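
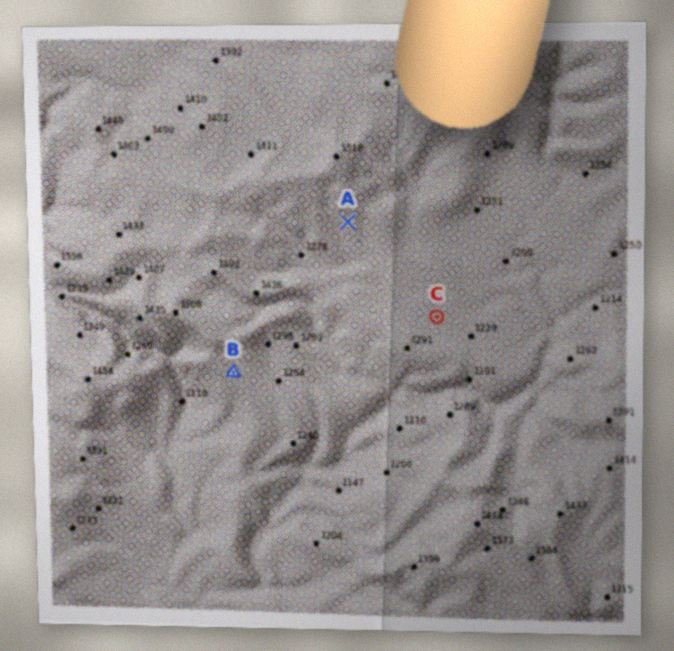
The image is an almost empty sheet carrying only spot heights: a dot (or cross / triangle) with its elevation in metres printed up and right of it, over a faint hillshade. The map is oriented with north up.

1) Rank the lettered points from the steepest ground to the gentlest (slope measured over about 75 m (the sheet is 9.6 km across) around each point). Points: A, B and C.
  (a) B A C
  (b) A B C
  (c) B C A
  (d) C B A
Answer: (b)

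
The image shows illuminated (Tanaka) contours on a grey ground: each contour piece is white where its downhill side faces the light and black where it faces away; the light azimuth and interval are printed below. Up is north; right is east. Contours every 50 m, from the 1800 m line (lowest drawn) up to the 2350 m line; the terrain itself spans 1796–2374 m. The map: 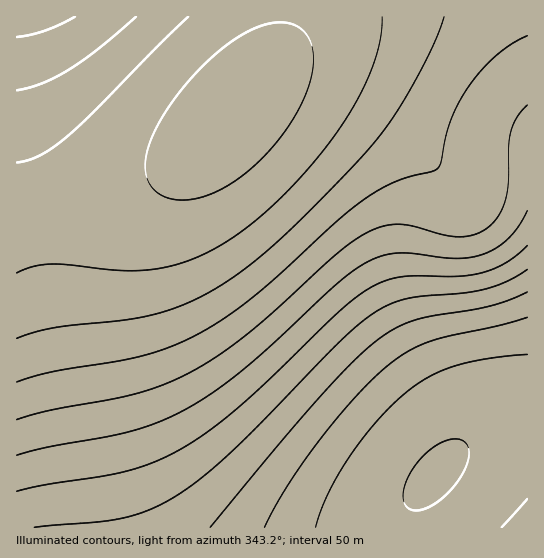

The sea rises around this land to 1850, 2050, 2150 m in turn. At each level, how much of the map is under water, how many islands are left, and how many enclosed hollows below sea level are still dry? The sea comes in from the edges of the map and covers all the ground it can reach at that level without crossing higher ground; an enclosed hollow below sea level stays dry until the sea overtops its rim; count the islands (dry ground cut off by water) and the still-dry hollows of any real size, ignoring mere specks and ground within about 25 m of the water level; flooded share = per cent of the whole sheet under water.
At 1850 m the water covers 10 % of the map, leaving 0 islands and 0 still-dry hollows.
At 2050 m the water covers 30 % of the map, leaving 0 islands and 0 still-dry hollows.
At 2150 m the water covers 43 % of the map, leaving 0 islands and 0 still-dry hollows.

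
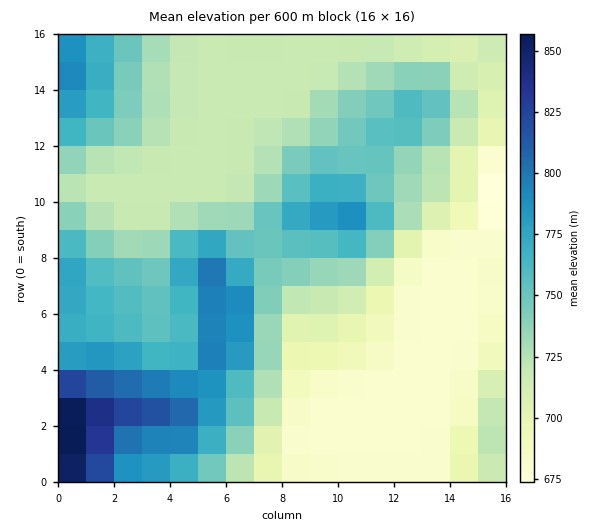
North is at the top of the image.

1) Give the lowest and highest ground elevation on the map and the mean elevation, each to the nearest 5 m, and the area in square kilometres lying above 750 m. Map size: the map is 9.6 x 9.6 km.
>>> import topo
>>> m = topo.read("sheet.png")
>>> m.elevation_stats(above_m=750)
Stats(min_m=670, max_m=860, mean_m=735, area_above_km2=29.7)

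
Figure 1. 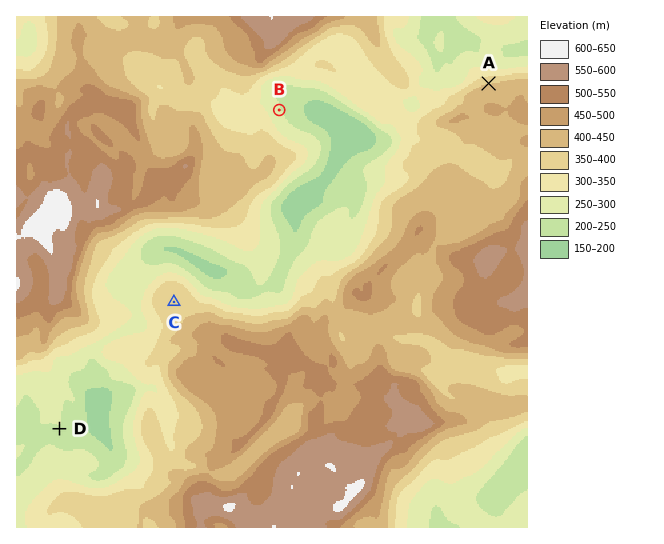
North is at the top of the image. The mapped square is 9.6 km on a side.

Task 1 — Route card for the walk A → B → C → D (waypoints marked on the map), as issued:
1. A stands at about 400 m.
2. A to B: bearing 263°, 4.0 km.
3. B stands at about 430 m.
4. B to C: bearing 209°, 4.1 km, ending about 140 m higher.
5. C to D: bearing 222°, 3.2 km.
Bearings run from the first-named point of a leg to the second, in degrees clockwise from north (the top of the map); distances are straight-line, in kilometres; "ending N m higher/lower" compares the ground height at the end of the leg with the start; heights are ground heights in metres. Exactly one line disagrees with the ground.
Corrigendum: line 3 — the height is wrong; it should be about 250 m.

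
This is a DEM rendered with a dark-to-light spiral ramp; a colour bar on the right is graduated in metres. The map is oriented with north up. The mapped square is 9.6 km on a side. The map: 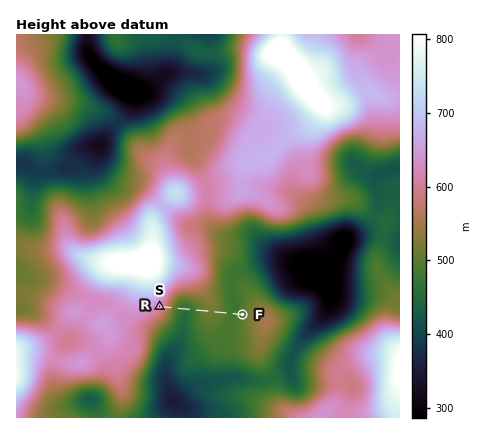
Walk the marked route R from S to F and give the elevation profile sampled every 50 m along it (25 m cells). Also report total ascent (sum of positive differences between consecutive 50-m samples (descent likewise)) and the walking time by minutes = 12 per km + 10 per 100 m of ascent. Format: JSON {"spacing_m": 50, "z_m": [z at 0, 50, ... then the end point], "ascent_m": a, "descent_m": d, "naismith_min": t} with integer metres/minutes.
{"spacing_m": 50, "z_m": [618, 607, 594, 580, 564, 547, 530, 514, 498, 485, 474, 467, 462, 461, 462, 466, 472, 478, 485, 492, 498, 504, 508, 512, 514, 515, 515, 514, 512, 509, 506, 501, 497, 492, 488, 485, 482, 481, 482, 484, 487, 491, 495], "ascent_m": 68, "descent_m": 191, "naismith_min": 32}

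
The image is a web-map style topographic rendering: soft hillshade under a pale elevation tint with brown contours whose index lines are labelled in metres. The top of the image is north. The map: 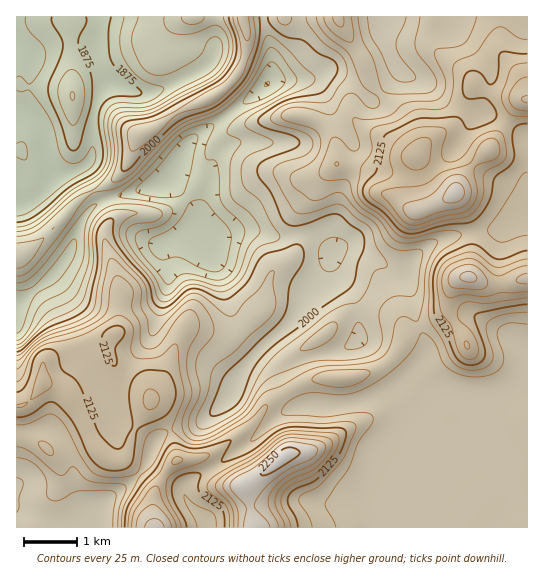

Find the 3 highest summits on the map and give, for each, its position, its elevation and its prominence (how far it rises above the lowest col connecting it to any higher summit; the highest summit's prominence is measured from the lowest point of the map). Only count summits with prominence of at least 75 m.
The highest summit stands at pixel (283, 457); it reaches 2263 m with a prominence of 431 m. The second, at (455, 193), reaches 2239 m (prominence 162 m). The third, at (469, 277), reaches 2232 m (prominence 125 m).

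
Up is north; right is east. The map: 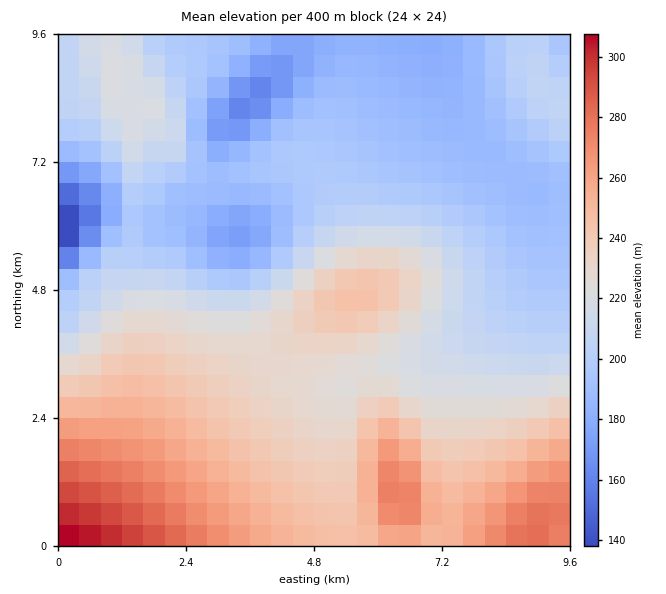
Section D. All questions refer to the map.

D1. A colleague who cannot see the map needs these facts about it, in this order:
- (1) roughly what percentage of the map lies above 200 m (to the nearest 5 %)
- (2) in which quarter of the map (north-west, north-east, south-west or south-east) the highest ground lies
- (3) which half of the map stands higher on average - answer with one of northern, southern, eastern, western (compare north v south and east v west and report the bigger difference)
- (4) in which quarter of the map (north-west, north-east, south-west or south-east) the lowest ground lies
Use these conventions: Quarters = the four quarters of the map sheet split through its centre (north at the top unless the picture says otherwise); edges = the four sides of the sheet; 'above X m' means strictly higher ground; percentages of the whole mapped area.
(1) Roughly 65 % of the ground is higher than 200 m.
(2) The highest ground is in the south-west quarter.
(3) On average the southern half of the map is the higher ground.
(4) The lowest ground is in the north-west quarter.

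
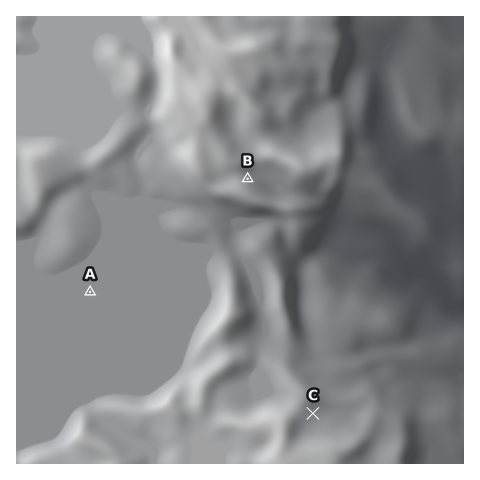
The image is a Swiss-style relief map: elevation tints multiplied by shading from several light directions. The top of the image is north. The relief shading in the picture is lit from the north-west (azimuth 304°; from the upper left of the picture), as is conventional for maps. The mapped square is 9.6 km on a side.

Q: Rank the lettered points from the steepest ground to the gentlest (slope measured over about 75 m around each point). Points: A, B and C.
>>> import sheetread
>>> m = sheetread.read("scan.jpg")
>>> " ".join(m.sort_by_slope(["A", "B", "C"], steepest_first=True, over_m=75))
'B C A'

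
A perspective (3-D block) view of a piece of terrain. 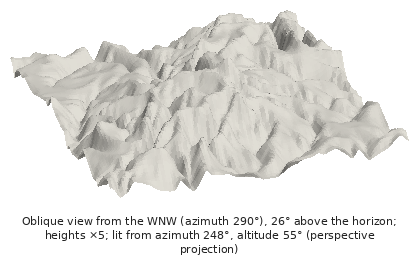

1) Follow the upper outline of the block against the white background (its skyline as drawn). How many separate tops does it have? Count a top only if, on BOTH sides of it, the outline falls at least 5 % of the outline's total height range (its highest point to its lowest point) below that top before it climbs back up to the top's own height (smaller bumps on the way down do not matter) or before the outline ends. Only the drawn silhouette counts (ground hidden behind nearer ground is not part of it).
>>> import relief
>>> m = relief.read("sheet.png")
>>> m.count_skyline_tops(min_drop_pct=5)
4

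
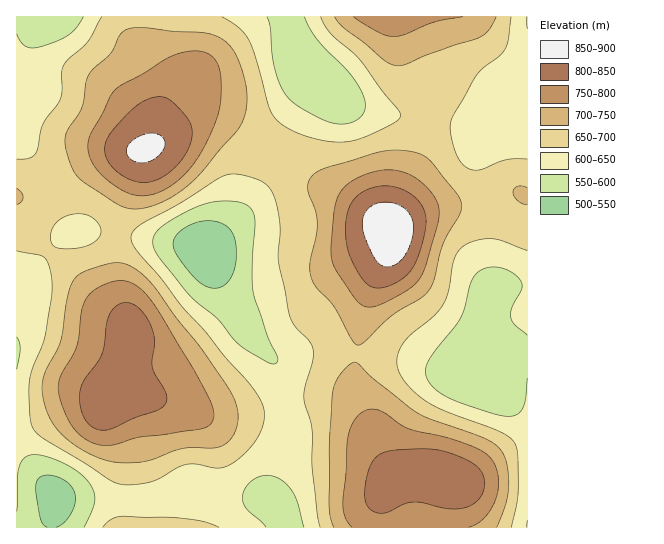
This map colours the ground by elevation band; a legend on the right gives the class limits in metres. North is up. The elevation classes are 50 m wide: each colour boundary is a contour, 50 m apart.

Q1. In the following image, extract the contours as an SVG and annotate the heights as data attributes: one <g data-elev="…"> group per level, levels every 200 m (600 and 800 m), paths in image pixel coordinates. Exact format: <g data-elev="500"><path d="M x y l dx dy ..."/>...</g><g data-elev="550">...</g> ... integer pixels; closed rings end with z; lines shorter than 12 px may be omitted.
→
<g data-elev="600"><path d="M266 527l-20-18-4-11 2-8 6-8 8-5 9-2 14 4 10 11 6 12 7 25"/><path d="M17 511l1-36 3-12 3-5 5-3 6 0 8 1 15 5 15 8 11 8 7 9 3 8 1 8-11 25"/><path d="M527 378l-2 21-3 10-7 6-9 1-36-10-25-10-14-11-4-7-2-7 2-6 4-8 30-40 12-39 5-6 7-4 9-1 10 2 10 5 7 7 1 8-10 17-1 11 4 8 12 10"/><path d="M270 363l-23-12-10-9-19-23-29-25-27-33-7-11-2-8 2-8 7-8 28-16 21-8 12-1 14 1 9 3 5 4 3 5 1 8-3 43 1 28 15 44 10 21-2 5z"/><path d="M17 337l2 5 1 7-3 20"/><path d="M527 29l-1-12"/><path d="M83 17l-6 10-8 8-11 6-17 6-8 1-7-1-5-5-4-8"/><path d="M304 17l12 21 33 34 13 21 3 9 0 8-4 7-7 4-13 3-15-3-26-14-13-10-6-11-6-16-3-16-2-27-3-10"/></g><g data-elev="800"><path d="M376 513l10 0 17-9 10-2 9 1 27 6 10 0 8-2 9-5 6-8 3-9-2-9-4-7-8-7-28-11-24-2-34 3-7 3-6 7-4 9-3 14 0 10 1 8 4 6z"/><path d="M100 430l11-1 24-11 23-8 6-4 3-5-2-10-13-24 3-25-3-15-10-16-6-5-6-3-5-1-6 2-9 9-3 9-5 32-17 25-4 10-1 13 4 15 7 9z"/><path d="M373 287l8 1 9-3 10-4 8-7 9-15 8-25 1-16-5-13-11-12-16-6-16-1-16 6-10 10-5 13-1 22 4 18 12 23 5 6z"/><path d="M138 182l15-1 14-7 15-15 9-16 1-12-3-10-15-18-9-6-14 1-14 8-23 23-8 13-1 12 6 12 12 10z"/></g>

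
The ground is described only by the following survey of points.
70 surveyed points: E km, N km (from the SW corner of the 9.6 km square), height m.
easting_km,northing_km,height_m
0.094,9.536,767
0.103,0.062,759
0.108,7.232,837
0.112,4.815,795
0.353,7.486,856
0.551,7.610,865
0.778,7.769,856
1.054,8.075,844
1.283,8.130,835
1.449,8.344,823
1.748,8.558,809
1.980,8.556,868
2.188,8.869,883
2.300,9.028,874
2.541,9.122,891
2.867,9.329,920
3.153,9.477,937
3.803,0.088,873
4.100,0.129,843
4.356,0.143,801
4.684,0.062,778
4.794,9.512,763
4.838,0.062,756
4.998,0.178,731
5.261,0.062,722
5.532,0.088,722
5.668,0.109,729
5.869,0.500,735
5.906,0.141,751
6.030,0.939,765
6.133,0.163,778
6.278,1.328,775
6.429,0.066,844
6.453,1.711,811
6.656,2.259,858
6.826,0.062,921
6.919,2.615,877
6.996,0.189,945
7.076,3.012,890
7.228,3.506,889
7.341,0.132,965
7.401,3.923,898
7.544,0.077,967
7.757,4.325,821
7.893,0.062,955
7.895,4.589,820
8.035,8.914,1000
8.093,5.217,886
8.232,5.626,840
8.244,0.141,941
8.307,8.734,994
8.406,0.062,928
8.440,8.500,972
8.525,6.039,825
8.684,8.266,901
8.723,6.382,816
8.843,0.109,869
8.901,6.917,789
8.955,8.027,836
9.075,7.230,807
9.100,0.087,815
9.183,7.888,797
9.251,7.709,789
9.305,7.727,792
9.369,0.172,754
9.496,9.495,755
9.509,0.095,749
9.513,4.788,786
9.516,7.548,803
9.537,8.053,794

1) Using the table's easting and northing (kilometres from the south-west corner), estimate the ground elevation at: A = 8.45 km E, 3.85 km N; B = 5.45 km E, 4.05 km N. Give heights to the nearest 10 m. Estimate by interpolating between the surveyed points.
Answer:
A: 840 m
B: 860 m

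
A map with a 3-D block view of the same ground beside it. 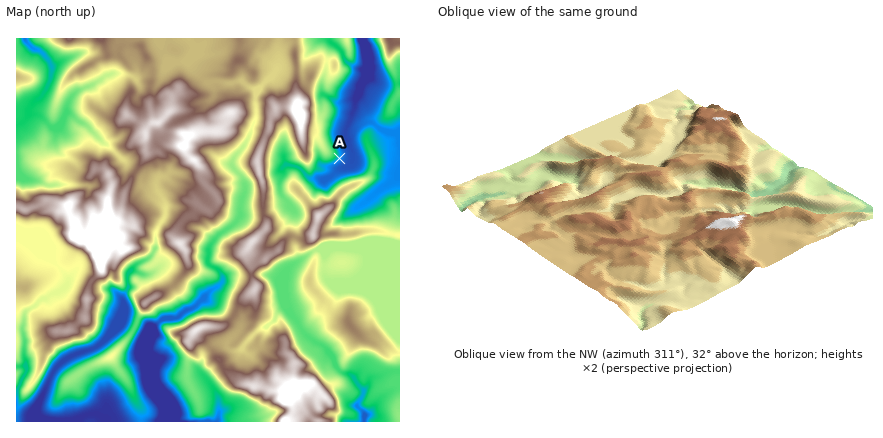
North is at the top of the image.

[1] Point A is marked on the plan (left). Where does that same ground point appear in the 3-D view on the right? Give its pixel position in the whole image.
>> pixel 550 180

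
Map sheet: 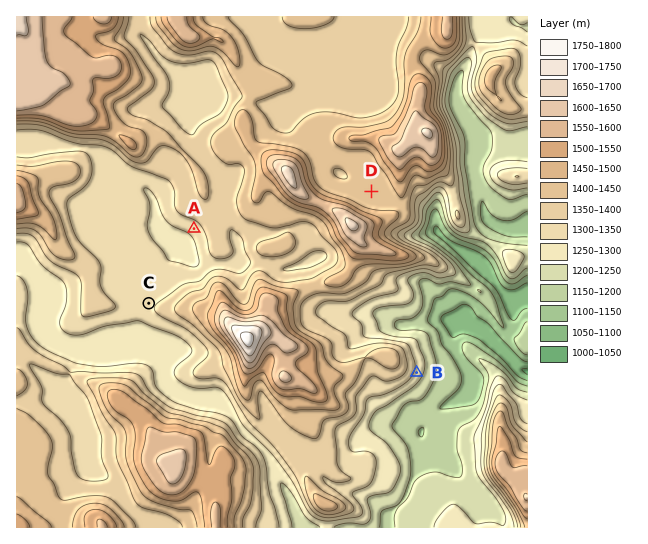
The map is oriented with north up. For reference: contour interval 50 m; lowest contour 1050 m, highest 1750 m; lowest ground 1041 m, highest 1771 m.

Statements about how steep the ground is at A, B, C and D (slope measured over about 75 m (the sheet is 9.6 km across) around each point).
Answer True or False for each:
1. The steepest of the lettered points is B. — True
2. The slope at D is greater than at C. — False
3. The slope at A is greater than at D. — True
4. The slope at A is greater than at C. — True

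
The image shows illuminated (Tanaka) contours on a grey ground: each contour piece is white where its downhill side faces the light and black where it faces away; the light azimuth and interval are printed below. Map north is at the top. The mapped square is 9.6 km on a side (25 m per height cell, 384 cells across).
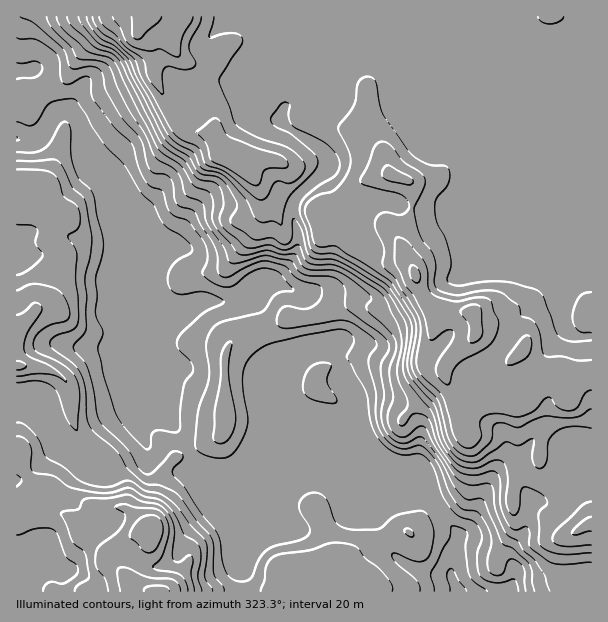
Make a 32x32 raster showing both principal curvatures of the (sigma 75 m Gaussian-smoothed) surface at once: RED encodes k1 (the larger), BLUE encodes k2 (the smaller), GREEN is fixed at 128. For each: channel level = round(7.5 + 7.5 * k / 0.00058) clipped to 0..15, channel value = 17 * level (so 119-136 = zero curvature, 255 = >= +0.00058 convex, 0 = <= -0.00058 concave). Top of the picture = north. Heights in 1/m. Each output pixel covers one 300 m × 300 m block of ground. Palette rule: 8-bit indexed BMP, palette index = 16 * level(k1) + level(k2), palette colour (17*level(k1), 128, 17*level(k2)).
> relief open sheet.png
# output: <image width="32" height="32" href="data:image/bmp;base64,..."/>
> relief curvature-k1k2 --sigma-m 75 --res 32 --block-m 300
<image width="32" height="32" href="data:image/bmp;base64,Qk02CAAAAAAAADYEAAAoAAAAIAAAACAAAAABAAgAAAAAAAAEAAATCwAAEwsAAAABAAAAAAAAAIAAABGAAAAigAAAM4AAAESAAABVgAAAZoAAAHeAAACIgAAAmYAAAKqAAAC7gAAAzIAAAN2AAADugAAA/4AAAACAEQARgBEAIoARADOAEQBEgBEAVYARAGaAEQB3gBEAiIARAJmAEQCqgBEAu4ARAMyAEQDdgBEA7oARAP+AEQAAgCIAEYAiACKAIgAzgCIARIAiAFWAIgBmgCIAd4AiAIiAIgCZgCIAqoAiALuAIgDMgCIA3YAiAO6AIgD/gCIAAIAzABGAMwAigDMAM4AzAESAMwBVgDMAZoAzAHeAMwCIgDMAmYAzAKqAMwC7gDMAzIAzAN2AMwDugDMA/4AzAACARAARgEQAIoBEADOARABEgEQAVYBEAGaARAB3gEQAiIBEAJmARACqgEQAu4BEAMyARADdgEQA7oBEAP+ARAAAgFUAEYBVACKAVQAzgFUARIBVAFWAVQBmgFUAd4BVAIiAVQCZgFUAqoBVALuAVQDMgFUA3YBVAO6AVQD/gFUAAIBmABGAZgAigGYAM4BmAESAZgBVgGYAZoBmAHeAZgCIgGYAmYBmAKqAZgC7gGYAzIBmAN2AZgDugGYA/4BmAACAdwARgHcAIoB3ADOAdwBEgHcAVYB3AGaAdwB3gHcAiIB3AJmAdwCqgHcAu4B3AMyAdwDdgHcA7oB3AP+AdwAAgIgAEYCIACKAiAAzgIgARICIAFWAiABmgIgAd4CIAIiAiACZgIgAqoCIALuAiADMgIgA3YCIAO6AiAD/gIgAAICZABGAmQAigJkAM4CZAESAmQBVgJkAZoCZAHeAmQCIgJkAmYCZAKqAmQC7gJkAzICZAN2AmQDugJkA/4CZAACAqgARgKoAIoCqADOAqgBEgKoAVYCqAGaAqgB3gKoAiICqAJmAqgCqgKoAu4CqAMyAqgDdgKoA7oCqAP+AqgAAgLsAEYC7ACKAuwAzgLsARIC7AFWAuwBmgLsAd4C7AIiAuwCZgLsAqoC7ALuAuwDMgLsA3YC7AO6AuwD/gLsAAIDMABGAzAAigMwAM4DMAESAzABVgMwAZoDMAHeAzACIgMwAmYDMAKqAzAC7gMwAzIDMAN2AzADugMwA/4DMAACA3QARgN0AIoDdADOA3QBEgN0AVYDdAGaA3QB3gN0AiIDdAJmA3QCqgN0Au4DdAMyA3QDdgN0A7oDdAP+A3QAAgO4AEYDuACKA7gAzgO4ARIDuAFWA7gBmgO4Ad4DuAIiA7gCZgO4AqoDuALuA7gDMgO4A3YDuAO6A7gD/gO4AAID/ABGA/wAigP8AM4D/AESA/wBVgP8AZoD/AHeA/wCIgP8AmYD/AKqA/wC7gP8AzID/AN2A/wDugP8A/4D/AIWopcajptf2+uejtbOmqIeImIeHqKinhYKjwoCmp5eIhnWDYrjHo5CA9ZVzY6XKqKeomJeGg7SEcaf7gIK0k3KGZYWmxceV+aLF2ZF2k6WWlpiopoSWyZaBhsSy19nYpqd1lchzc8j86LOVkoeHdWOUpXWFtcq5lXFShPeSt9f4t8fGpufm9PrWhXKGh3eHldqWdXaElbaQtZOk+pOWdKd2l5bVtLTXg6OTdXeHd4eUt5SHd4d2hZDHpYD4dJaWhZanqHNxkbNxpHR2hoeHh4eGh4eHh4d0cPS0cNaWp4eHyISEhLfYhWO4ppWmhIeHh4eHh4eBoFCB+emipZeodofJhITXx4aDhZaEuNmWhYeHd4d3gsP7oMb767SUhJVldaWElfZkdXWGdYaH2KeEh4eHhoaQ6vugs/elkqaVg5SThHSm94R1d3d2hofYlnWHhZa3lXG2tIHD1oXIx9mi66SCc/bog3V3d4aGdeeFdYeVyYZ0dJajtvendZeFpralxfn2+KSEdoeHd3V154Z1d4WoppWltNT7uKZ0hbeUxsen0mCAgnWHh4eGl5bIp4Z0c4OFhYRRcviVxseSptmChXXndJXGlIZ3h4aWl6jItsa3lXNSg5Rg9KZj6KeC2IR1hrfH2bdyd4eHh3WFhYaVuNjm59XYk3L2+PX6lpamhYaYp6inp4OHh4eVlXOSgXSlgXKFhIBQx/WzgsXWpqiFdph1lremY3eHh6bZxOmUUFCiolBgpdX3+WJjcoOEhYaHhnWFlsiEhoeHhYVzxfVyg6D4pPf2tfjHpYV3h4eHh4eHh4eGt5WFh4d2Y2Kkx/f40Pnm2ISV54aFdneHh4eHh3eGhqfYg4Z3hZRztevIqNeQ96eYlMimhnaHh4eHh4d3h6enx8mCd4Z0tqaSlJLVtqD7loZ0k5OldnZ3h4eHh4eHp7m3hIR3g6ZzxYJQxfiEsZC1xram19eWhoeHh4eHh4i4t7dzd3WEx2OD9/X3tsbqw1Cll9nXpaaHh4d3d4eXh3OD1nSGdnSztaTl+bfHyKaScqaV6IV0doeHd4eHiIh3k4HXhIWFc4Xp+Ne2hXR0kaS3p6alhHeHh4eHh4eIh3e5lZODhoaUlfeVhrdlhXWmqIeHuHZ2d3d3d4eHh4eHh5i2lYOXhYL293WGpnWYhoWFdoenhnd3h4eHh4eHh4eHhnXWg2JzpfmDg4WGhoeGmJd1hpiGh3d3h4eHh4eHh4eFVHTlYjDS5aX3tZeHd3eHh4eGhoeHd3eHd4d3d4eHd5ZzdZXF0/u1x6Rip5eHh4eIiIiHhoeHh4d3d4eHhod3p7TI1OrX2LiVyaN1h4eHd3d3h4eIh4eHh4eHh5eYl4c="/>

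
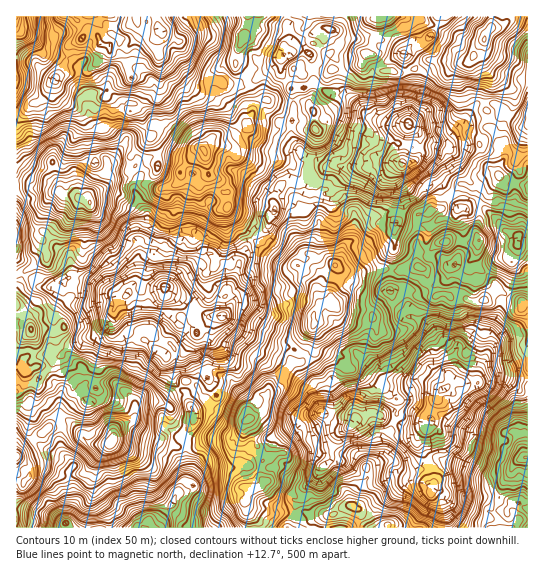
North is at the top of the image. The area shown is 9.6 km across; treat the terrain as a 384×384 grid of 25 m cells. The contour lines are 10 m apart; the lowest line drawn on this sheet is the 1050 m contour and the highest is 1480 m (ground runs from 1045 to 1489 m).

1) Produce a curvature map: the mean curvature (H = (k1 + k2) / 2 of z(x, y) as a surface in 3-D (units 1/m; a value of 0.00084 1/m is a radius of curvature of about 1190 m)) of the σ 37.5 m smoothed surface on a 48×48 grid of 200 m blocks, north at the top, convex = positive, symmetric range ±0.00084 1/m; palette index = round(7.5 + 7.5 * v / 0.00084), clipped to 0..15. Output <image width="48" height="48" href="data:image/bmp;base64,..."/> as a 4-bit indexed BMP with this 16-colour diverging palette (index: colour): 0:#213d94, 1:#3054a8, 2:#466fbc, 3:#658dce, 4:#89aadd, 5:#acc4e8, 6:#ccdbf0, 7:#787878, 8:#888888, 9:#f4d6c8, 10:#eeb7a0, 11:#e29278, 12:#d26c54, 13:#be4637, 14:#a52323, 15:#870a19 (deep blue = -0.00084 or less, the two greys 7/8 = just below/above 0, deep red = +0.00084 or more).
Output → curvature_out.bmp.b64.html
<image width="48" height="48" href="data:image/bmp;base64,Qk32BAAAAAAAAHYAAAAoAAAAMAAAADAAAAABAAQAAAAAAIAEAAATCwAAEwsAABAAAAAAAAAAlD0hAKhUMAC8b0YAzo1lAN2qiQDoxKwA8NvMAHh4eACIiIgAyNb0AKC37gB4kuIAVGzSADdGvgAjI6UAGQqHAKnCAXSoUSZ7ZqJ8mpWry1Z5/8jpKYlYj4JiJ+6LdAWWfMmfuZmZzqu1XrpSIrnFeWMbdb2AZrgHg7q/U3JGeb7YYYYEEWl8Ff9odpu5VdgBME7KzKNaKMhIo1QjJYtror91l71KxI+ABHupn8WkB9mZNkZDNdubuE6nQoUHWM2VQ4l0ZJuCA0b7dZiVfHjI1veWUF7mjKOGZyqVi5/WczbOz5d8i3inz7ZWN67/pYdrl6umt6+HhY62unCYU3VMbZTVTtXfk4p0a72KgIhGpFc5dVVFFYPNaHXdTMjfa5BoFna+u1RKplBKioI0e6e/3mKKuCT5f2DZBkL+zrBECWFEDNJIdoiL25d4pwEij3n2CnPPTpRWBZCBW7pkYm2JhmtZpZYq38qEjEGY7tnFj2NtyppidFYYwnNIp6W/5qU8yEZzv3xTeZeGqEdlVUAGaeo4aYV/JaOciK1yaJuHgc+GWIKGB5NoSMe0W+eojXEjnaZXdnvLp3mWKKU4hpVpiVZGaFmEajCGPECslnk3lyJZpZRadYgGy8t3gzQ0ZGroQye3V7mFuXVtrLdHYItSmJ94+ZkYrMqDVldYiHi/uKh5yu9SpFcWlGxU+bchuug6eEAbx1OetrhMlDhirSRWp5iodkgURliphmJTVIddmvZrlkZ5yYzVz5jWfZVjRpAlSqxDOZiJvNplZ4u+yu/Fj5MSW5EkKmAEmpFDpqYrmUakAkSHimScaJN2JnZoRLJJb5Y6eZmXlIqXepioV1TLdZu9hvmLZZhUdud3iO3HfMyJy6/XE6lVCWi7RsgpdJmZZ0cieXqqfLdpQIpEYJ1BYz3DYphYd5dq1FyCpTe6V9h5YK1e9p/GQW92py3GEmiVc1x4RYyLlI2LUoxJ+I+RMDxi13z1A1m0KLmIoHuDpUtzkGlBc6wxo1qYbb+m2SmIdv/LcQtC5F6Ku1/qgRoXlGnWrd+ldXvGmSvkNSqnlly46IfJojelZoivrM22cp+Xq1v1dUqHdpqHJWdZmbibeabKmoabVnmsicuEdhRmmoWHIqr5f4aciIeIPHOZKJCvB5Ikm2aoVVQnVAR6l6nMYoffV8L+DJGJrZXcqMl2YohXYgBGc5qbNqPPRXm8hnap35mcQ4YIpXp3p6tXZjdnpkZZ0pk4+ARpqdhnp3Va+nVau5gzloldkmsp2jVayKdYzM1713at/IOaUwCJp1vZYTZEqGaXBMtnt5VdpTVYbbglZAJ4uEiFpwFlRKiHd4I7U1RquLZeqcQDlEUAbWdyunR0W7kqyoJaZIhpf+SdclY5cCZUt1RovLkxbMjEB4aZioNVWYIyR2nMuXqOyRe4m6hwNhfbBtF5bYSoZyq4noe3//uat9q3WRCXW7CLe5BZTKr4hzn3W1n0WUqon+mafhG6WdYma2GlG5nFWCFRi1n9sgemqLi4hqyaIlVaeEWAKCTeqVVtd2VIplMXZ52lRctV6UWqZpEoZlTcq4W2QCeFRrg0qm7cmGpEglY3NMNdhnQ5VVBIJWXf2XznW2X56Q=="/>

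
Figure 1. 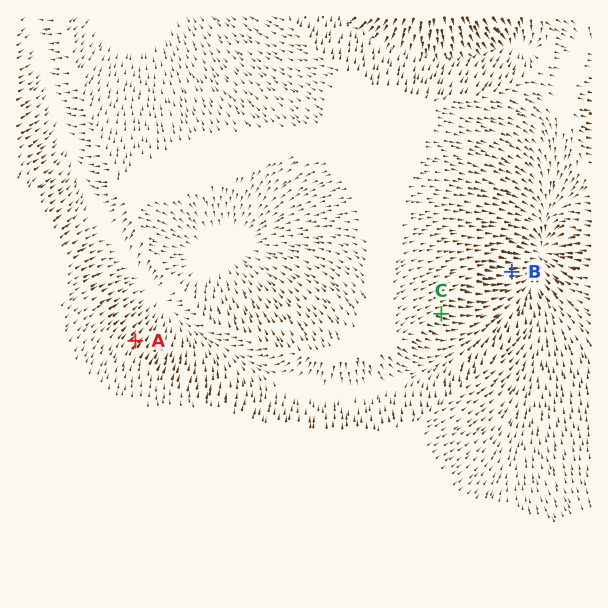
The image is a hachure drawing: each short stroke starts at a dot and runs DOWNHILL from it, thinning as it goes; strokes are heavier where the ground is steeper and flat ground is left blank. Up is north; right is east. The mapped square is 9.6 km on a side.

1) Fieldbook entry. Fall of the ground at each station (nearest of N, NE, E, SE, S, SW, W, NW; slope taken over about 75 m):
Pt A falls NE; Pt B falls E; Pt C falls E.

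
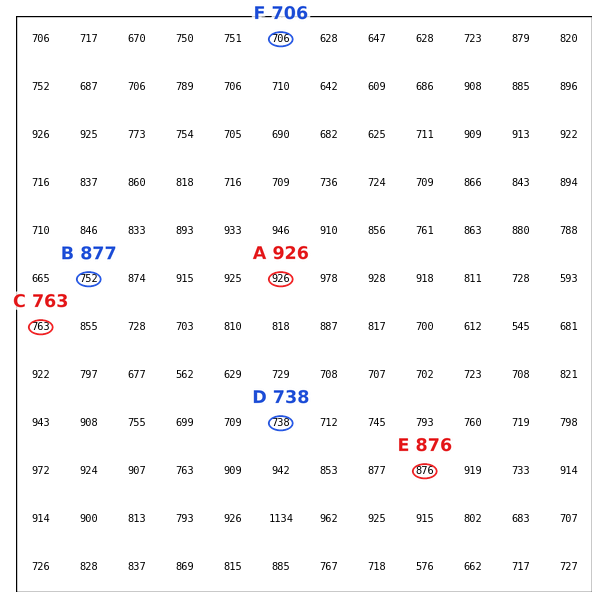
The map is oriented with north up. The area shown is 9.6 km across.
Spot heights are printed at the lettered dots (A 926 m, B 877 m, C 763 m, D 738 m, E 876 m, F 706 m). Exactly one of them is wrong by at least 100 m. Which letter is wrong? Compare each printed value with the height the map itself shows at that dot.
B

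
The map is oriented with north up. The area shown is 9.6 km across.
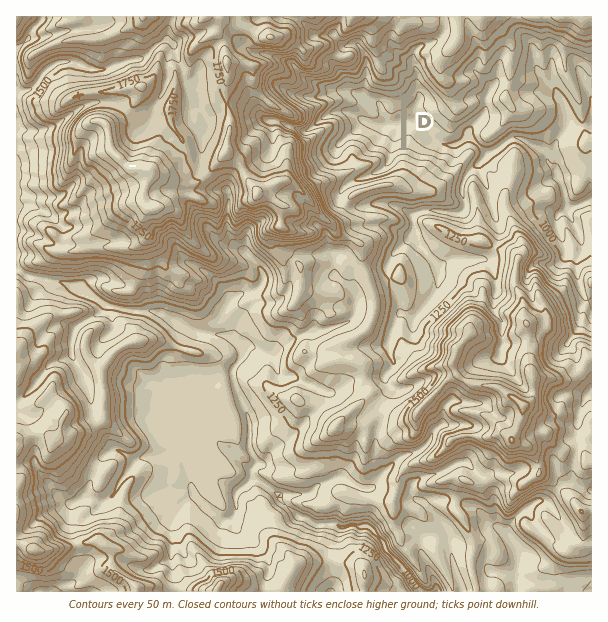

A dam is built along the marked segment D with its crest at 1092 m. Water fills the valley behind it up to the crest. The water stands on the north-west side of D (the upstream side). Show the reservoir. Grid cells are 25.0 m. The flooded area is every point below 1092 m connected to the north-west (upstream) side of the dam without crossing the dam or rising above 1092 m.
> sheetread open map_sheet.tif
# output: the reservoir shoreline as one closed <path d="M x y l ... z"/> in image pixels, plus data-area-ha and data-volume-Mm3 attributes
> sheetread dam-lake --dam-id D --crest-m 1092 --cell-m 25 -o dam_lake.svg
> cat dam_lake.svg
<path d="M365 90l-6 0-5 3 6 8-1 5-16 4 0 3 5 3 4 7 2 5-2 3 2 2 8 0 6 3 6 8 12 2 4 5 11-3 1-50-13 0-5-2-15-4-4-2z" data-area-ha="66" data-volume-Mm3="22.50"/>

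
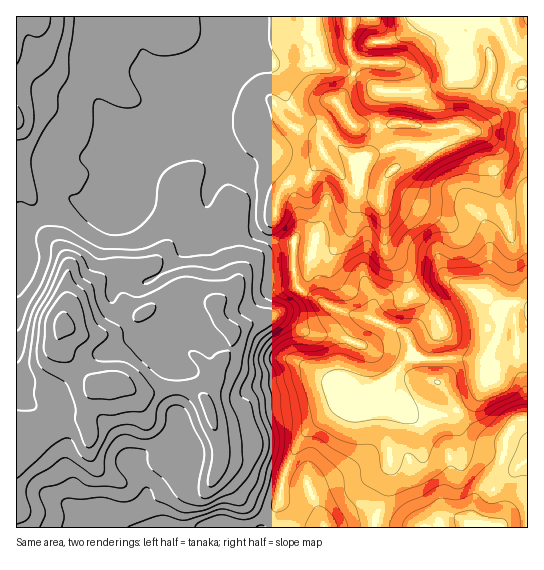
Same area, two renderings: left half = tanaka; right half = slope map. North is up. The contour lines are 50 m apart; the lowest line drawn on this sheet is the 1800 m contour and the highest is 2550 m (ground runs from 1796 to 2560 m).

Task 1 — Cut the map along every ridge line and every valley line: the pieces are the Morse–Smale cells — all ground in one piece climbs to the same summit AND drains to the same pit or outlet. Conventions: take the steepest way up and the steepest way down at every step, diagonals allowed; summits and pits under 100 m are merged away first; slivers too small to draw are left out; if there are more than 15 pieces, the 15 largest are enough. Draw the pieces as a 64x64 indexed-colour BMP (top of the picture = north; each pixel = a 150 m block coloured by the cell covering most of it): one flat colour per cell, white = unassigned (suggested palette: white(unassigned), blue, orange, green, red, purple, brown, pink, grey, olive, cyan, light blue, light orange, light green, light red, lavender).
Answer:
<image width="64" height="64" href="data:image/bmp;base64,Qk12CAAAAAAAAHYAAAAoAAAAQAAAAEAAAAABAAQAAAAAAAAIAAATCwAAEwsAABAAAAAAAAAA////ALR3HwAOf/8ALKAsACgn1gC9Z5QAS1aMAMJ34wB/f38AIr28AM++FwDox64AeLv/AIrfmACWmP8A1bDFABEREREREREREREREREREREREREREREUREREREREREREERERERERERERERERERERERERERERERREREREREREREQREREREREREREREREREREREREREREREURERERERERERBERERERERERERERERERERERERERERERREREREREREREERERERERERERERERERERERERERERERFEREREREREREQREREREREREREREREREREREREREREREURERERERERERBERERERERERERERERERERERERERERERFEREREREREREEREREREREREREREREREREREREREREREUREREREREREQRERERERERERERERERERERERERERERERRERERERERERBERERERERERERERERERERERERERERERFEREREREREREEREREREREREREREREREREREREREREREUREREREREREQRERERERERERERERERERERERERERERERRERERERERERBERERERERERERERERERERERERERERERFEREREREREREEREREREREREREREREREREREREREREREUREREREREREQRERERERERERERERERERERERERERERERQREREURERERBERERERERERERERERERERERERERERERERERERFEREREERERERERERERERERERERERERERERERERERERERFEREQREREREREREREREREREREREREREREREREREREREURERBERERERERERERERERERERERERERERERERERERERFEREEREREREREREREREREREREREREREREREREREREREUREQRERERERERERERERERERERERERERERERERERERERRERBEREREREREREREREREREREREREREREREREiIiIiJEREEREREREREREREREREREREREREREREREREiIiIiIkRmYRERERERERERERERERERERERERERERERESIiIiIiJmZhERERERERERERERERERERERERERERERESIiIiIiImZmEREREREREREREREREREREREREREREREiIiIiIiIiJmYRERERERERERERERERERERERERERESIiIiIiIiIiImZhERERERERERERERERERERERERERIiIiIiIiIiIiIiZmERERERERERERERERERERERERESIiIiIiIiIiIiIiIiIREREREREREREREREREREREREiIiIiIiIiIiIiIiIiIhEREREREREREREREREREREREiIiIiIiIiIiIiIiIiIiERERERERERERERERERERERESIiIiIiIiIiIiIiIiIiIRERERERERERERERERERERERIiIiIiIiIiIiIiIiIiIhEREREREREREREREREREREREiIiIiIiIiIiIiIiIiIiERERERERERERERERERERERESIiIiIiIiIiIiIiIiIiIRERERERERERERERERERERESIiIiIiIiIiIiIiIiIiIhERERERERERERERERERERIiIiIiIiIiIiIiIiIiIiIiERERERERERERERERERERIiIiIiIiIiIiIiIiIiIiIiIzEREREREREREREREREREiIiIiIiIiIiIiIiIiIiIiIjMzERERERERERERERERESIiIiIiIiIiIiIiIiIiIiIiMzMzETMxERERERERERERIiIiIiIiIiIiIiIiIiIiIiIzMzMzMzMxEREREREREREiIiIiIiIiIiIiIiIiIiIiIjMzMzMzMzMxEREREREREiIiIiIiIiIiIiIiIiIiIiIiMzMzMzMzMzMxEREREREiIiIiIiIiIiIiIiIiIiIiIiIzMzMzMzMzMzERERERESIiIiIiIiIiIiIiIiIiIiIiIjMzMzMzMzMzMxERERESIiIiIiIiIiIiIiIiIiIiIiIiMzMzMzMzMzMzMxERERIiIiIiIiIiIiIiIiIiIiIiIiIzMzMzMzMzMzMzMxEREiIiIiIiIiIiIiIiIiIiIiIiIjMzMzMzMzMzMzMREREiIiIiIiIiIiIiIiIiIiIiIiIiMzMzMzMzMzMxERERESIiIiIiIiIiIiIiIiIiIiIiIiIzMzMzMzMzMRERERERIiIiIiIiIiIiIiIiIiIiIiIiIjMzMzMzMzEREREREREiIiIiIiIiIiIiIiIiIiIiIiIiMzMzMzMxERERERERESIiIiIiIiIiIiIiIiIiIiIiIiUzMzMzMxERERERERERIiIiIiIiIiIiIiIiIiIiIiIiVTMzMzMzEREREREREREiIiIiIiIiIiIiIiIiIiIiIiVVMzMzMzERERERERERESIiIiIiIiIiIiIiIiIiIiIiVVUzMzMzMRERERERERERIiIiIiIiIiIiIiIiIiIiIlVVVTMzMzMxEREREREREREiIiIiIiIiIiIiIiIiIiIlVVVVMzMzMzERERERERERESIiIiIiIiIiIiIiIiIiIiVVVVUzMzMzMxERERERERERIiIiIiIiIiIiIiIiIiIiJVVVVTMzMzMzMxEREREREREiIiIiIiIiIiIiIiIiIiIlVVVVMzMzMzMzMxERERERESIiIiIiIiIiIiIiIiIiIiVVVVUzMzMzMzMxERERERERIiIiIiIiIiIiIiIiIiIiJVVVVTMzMzMzMzEREREREREiIiIiIiIiIiIiIiIiIiIiIlVV"/>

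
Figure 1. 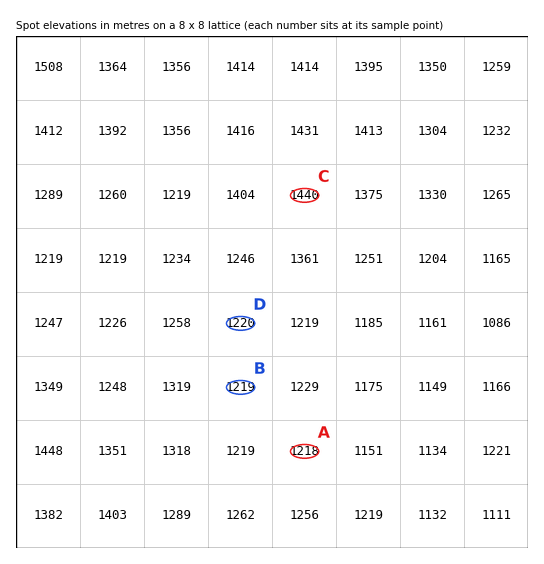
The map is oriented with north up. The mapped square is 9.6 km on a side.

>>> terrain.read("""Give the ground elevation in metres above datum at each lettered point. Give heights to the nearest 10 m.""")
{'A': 1220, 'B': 1220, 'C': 1440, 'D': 1220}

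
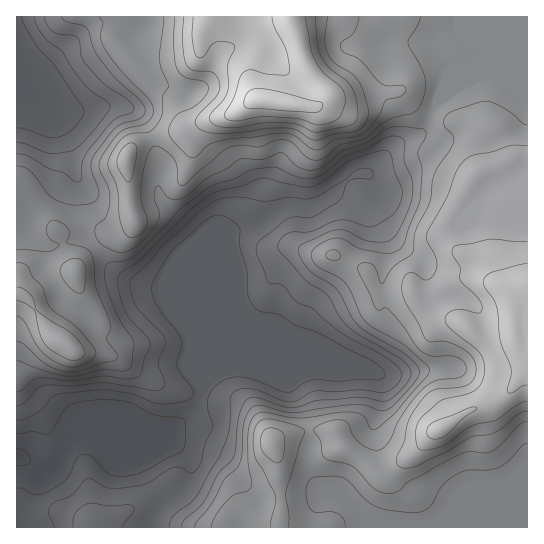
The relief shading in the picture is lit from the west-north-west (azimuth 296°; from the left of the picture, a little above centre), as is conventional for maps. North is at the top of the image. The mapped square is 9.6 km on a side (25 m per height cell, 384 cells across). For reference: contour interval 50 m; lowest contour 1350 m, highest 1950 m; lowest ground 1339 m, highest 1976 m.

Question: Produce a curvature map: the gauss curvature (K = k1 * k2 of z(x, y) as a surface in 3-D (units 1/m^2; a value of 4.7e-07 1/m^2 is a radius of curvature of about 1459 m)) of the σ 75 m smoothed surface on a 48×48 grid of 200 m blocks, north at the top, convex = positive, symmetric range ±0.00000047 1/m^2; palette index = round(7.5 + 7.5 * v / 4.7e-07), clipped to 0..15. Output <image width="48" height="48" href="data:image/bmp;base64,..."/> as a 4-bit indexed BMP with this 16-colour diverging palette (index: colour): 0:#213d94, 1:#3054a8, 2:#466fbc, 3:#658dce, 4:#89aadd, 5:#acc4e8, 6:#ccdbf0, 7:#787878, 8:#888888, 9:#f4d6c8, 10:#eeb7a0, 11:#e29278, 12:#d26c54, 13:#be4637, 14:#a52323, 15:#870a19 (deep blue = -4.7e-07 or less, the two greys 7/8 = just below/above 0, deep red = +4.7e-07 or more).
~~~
<image width="48" height="48" href="data:image/bmp;base64,Qk32BAAAAAAAAHYAAAAoAAAAMAAAADAAAAABAAQAAAAAAIAEAAATCwAAEwsAABAAAAAAAAAAlD0hAKhUMAC8b0YAzo1lAN2qiQDoxKwA8NvMAHh4eACIiIgAyNb0AKC37gB4kuIAVGzSADdGvgAjI6UAGQqHAHd4ebl3eIVXiql3d5h2eYd3d3d3d4iIiHd4V7l3iHZWd3l3d4h3d3d3d3d3d4iIiHVZd3d3iHd4qXeIiFeIh3d2d3h3iIh3eIZ4d2dnh1d3mXiHd0aIiIh4qHd4iIh3d5i5h3d5h2end3t1d2aJiJmKlmd4iId3d3V4mIeqmYi4aGcwVmiHd5doY3d4iId3eKh3dnaIiId2eGmSaZh2V5RGVqhneJd2eJiIdmd4iIiZh3inz8h4edhmZ2I4d3iHeHdneHd4h3iId3h379hVeHeZiHbfx4hmi3dnd4h4h3eZd5p3/+YAX+iHRXnvtWh3jYd3iIiIh2Z4d4hUioU1eqiCA3l3ZVeZe3Z3mYiJqXd3RndBJZ6lZ3iWVnmIeIh2ZIind4mYl3mIVnhTVr/FaId3uYncdlRmg8anVWiYclh3Z2ZlV4p0WZZZ/8ZFepJXhmAFmnZokkd5h3dmd4h3eId63/UAf/VYd3RJ7/ALx4iKiHd3d4h3eHeJqrYAj/RXd3aLv/BJd4d3d4iIiIeIh3eJh2m3moJnh1XO3YZ3iXd1d4iIiHd4iHZ4dknXZ3Vnl3aZqGd2Z3hmd4h3eId4h2aJhmeWWbZoiKQ2dYeXiHiHeIh3d4d3dmeshnd2fKZ3eHEqlnZ4mHiIeId3Z4eHd3eadod3Z3qWeJp8l3Z3iIiIiId2iXeImYd3dpl3eJp2d8hFeWaHmoiIiId3iXd2mHZ3drlmd2epeEh0jZiGiXiIiIiId3h1d1aIVrl3d2eYeLdkn+ZjVWeIiIiIdoh4uVSpNZaYZ3d3d4d3aUA3p3iYiId3iHZH/5NpVlF4iXeId3dnVVJql3mYd4d2iHgyv9d4iWSHeHeIiIh5h4d1X6eHeIiGZ4pniIeZmWq4d4d3iIiLhmdlz4N3iZiGeXV7lUWJiHmYeIh3iIhnd3dXy1NGiql3eHVphlaHeId3d4h4h4dXh4iHVaYDiKqHd3h2eHd3iqdnd3d4h3d4iKqmFqdep4l1d3hzSIiImrh3d3d3h5h3eIeFN5h8hmeHmXZ2Vmd4iIeIeJh3eMlmdTeLqImVV3eGiHeahpuah3ZoeKl3eKhmcyeP+ImmiHeGhzZ2qZyph4hnh3h3h3eIdld9+EaIl3i5d750ZldUeHmIh2eHh2eJiYh59gGKcjWXRt+kJ3iVm2V3h3d2aGeIiIhlgwOqMliod4l3qH/1Z2R3h3iYeXeIiJlSj3V3JKzpVnY263zRBGc1mHiIeHiIiIl273NWh4Zol4mHmYeENodnd3d3eHiId3eImDNo/Khs6oh2fMl2aKl4d3d3iHiId3h2eGdkndlWeHiHardmaKl3h3d3eHeIh4d3iHdkd0RneHd2NnRniHd3iHd3eHeIeId4mHZn6yNneIeGSrZ4iHd3h3d3iId3Z2aJh3d3y3d3eJhkfsd4iHd3eHeIiIdmapi5iHd4l4d4d4d2nad4iHeIeHeIiHaJiXWHiIh4l3d4d3iIeId3iHeIeIiIiEWsp1VXd4mHaJd3dolWhnd3d4h3iIiIiA=="/>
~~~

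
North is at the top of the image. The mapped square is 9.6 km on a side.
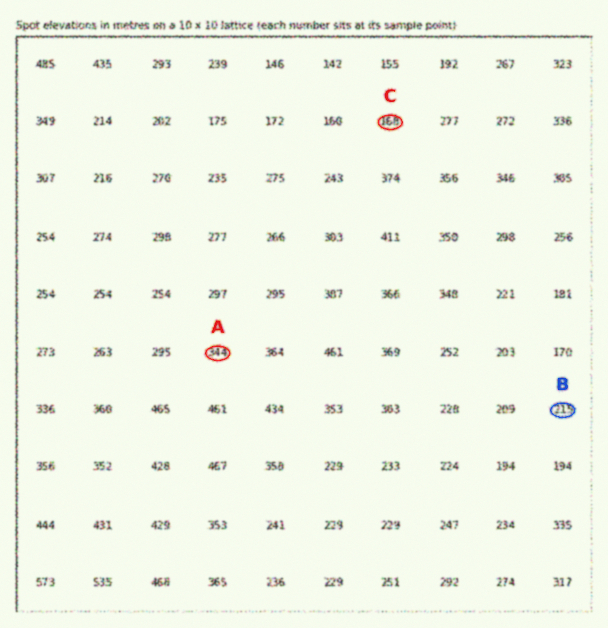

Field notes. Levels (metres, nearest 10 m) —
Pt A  340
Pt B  220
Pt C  170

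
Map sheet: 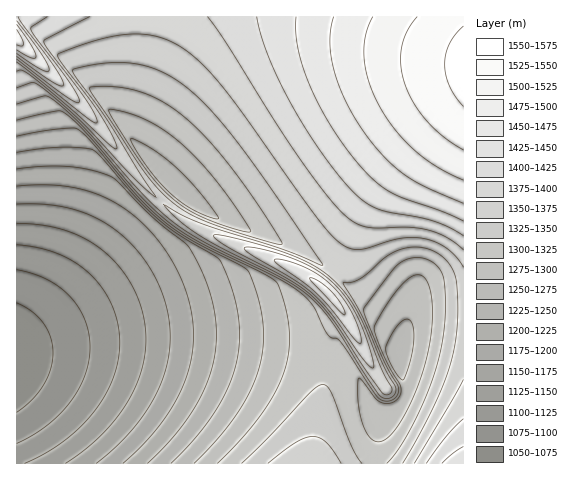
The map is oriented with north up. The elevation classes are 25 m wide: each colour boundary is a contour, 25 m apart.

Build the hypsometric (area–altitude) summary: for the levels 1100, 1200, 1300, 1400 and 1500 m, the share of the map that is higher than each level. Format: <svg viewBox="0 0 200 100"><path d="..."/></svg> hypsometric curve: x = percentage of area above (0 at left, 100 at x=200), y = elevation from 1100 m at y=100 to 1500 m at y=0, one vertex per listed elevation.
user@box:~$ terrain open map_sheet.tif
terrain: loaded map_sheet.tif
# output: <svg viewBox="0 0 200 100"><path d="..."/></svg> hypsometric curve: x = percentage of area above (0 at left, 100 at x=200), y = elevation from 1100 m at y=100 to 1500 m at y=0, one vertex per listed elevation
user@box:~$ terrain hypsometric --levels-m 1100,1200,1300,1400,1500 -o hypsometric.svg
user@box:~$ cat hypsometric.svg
<svg viewBox="0 0 200 100"><path d="M191 100l-32-25-40-25-72-25-34-25"/></svg>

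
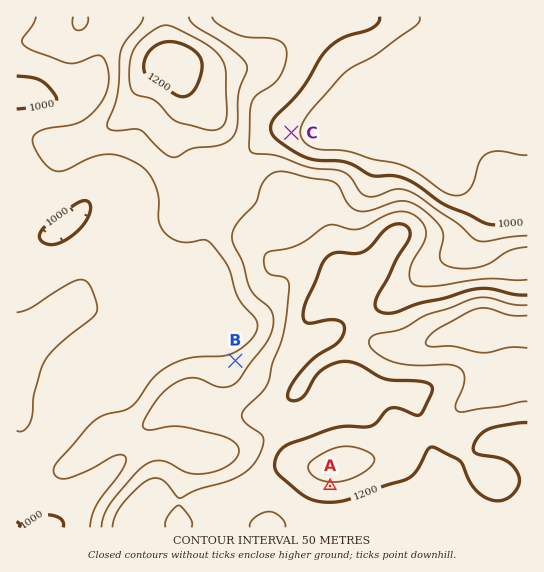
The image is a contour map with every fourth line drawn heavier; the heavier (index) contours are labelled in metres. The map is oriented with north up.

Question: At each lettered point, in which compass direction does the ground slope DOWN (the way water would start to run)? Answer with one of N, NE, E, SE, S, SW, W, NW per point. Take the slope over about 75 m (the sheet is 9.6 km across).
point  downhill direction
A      S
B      NW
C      E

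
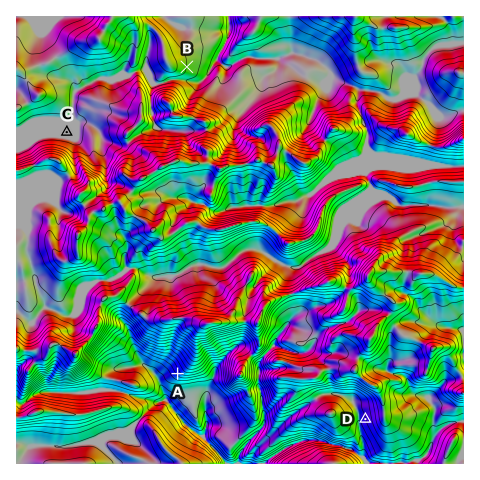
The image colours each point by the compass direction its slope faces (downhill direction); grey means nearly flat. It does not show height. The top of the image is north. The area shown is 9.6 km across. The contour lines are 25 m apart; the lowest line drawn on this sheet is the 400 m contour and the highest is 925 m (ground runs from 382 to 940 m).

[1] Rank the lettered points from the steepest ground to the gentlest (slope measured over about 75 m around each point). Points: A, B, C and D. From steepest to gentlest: A D B C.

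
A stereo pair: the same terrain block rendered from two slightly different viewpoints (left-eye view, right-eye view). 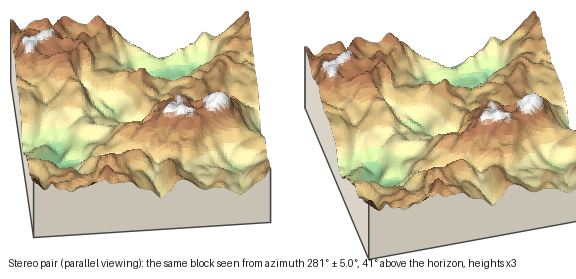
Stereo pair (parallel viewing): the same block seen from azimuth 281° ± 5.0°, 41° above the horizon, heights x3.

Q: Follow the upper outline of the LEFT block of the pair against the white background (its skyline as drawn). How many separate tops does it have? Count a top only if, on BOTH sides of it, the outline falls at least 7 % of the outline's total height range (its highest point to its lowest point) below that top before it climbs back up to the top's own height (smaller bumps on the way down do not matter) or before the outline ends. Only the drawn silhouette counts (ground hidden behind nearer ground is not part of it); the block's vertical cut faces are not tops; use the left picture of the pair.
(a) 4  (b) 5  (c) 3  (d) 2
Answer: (d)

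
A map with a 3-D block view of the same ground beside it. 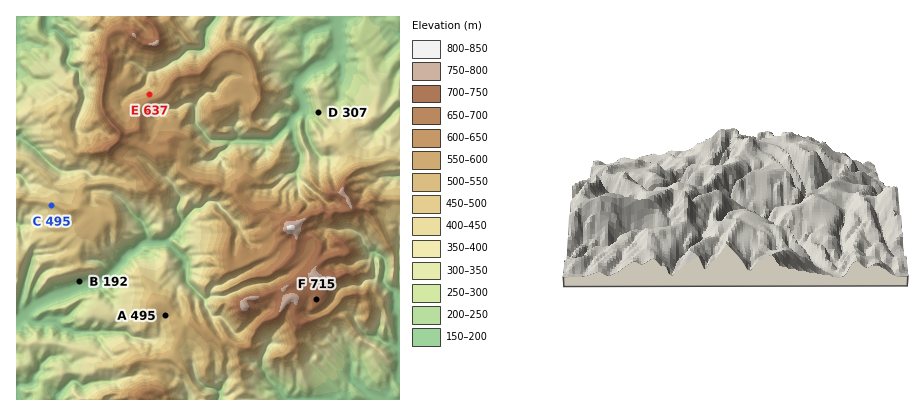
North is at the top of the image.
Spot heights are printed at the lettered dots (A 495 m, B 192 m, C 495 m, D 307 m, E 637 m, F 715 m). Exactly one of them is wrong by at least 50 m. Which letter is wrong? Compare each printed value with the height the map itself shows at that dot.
E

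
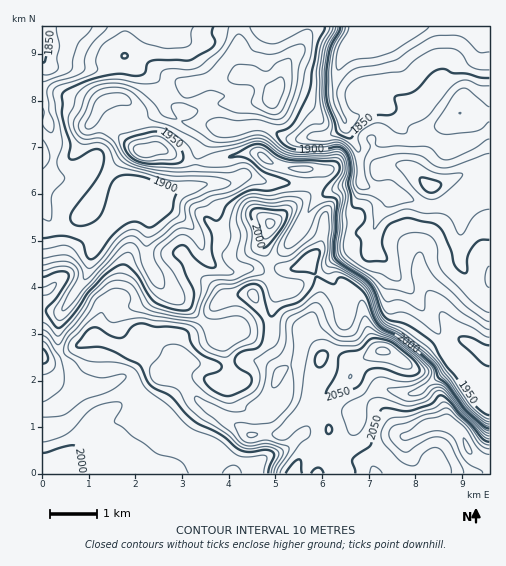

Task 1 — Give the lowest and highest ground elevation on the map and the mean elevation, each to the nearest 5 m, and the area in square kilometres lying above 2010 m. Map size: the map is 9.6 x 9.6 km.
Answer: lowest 1810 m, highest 2090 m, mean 1950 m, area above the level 15.7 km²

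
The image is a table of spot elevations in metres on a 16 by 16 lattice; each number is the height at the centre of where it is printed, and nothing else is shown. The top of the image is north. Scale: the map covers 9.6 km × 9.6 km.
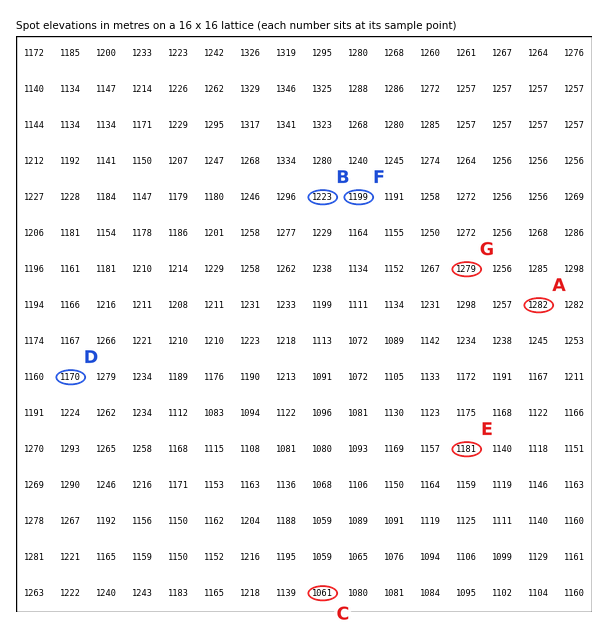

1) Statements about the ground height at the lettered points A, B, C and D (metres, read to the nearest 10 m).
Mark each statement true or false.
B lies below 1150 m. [false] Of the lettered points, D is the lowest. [false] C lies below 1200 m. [true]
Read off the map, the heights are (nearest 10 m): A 1280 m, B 1220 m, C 1060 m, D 1170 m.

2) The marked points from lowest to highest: E F G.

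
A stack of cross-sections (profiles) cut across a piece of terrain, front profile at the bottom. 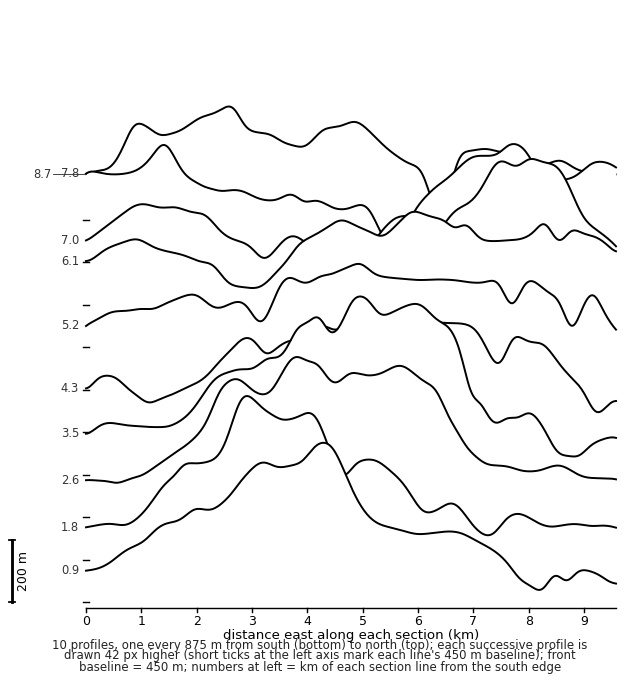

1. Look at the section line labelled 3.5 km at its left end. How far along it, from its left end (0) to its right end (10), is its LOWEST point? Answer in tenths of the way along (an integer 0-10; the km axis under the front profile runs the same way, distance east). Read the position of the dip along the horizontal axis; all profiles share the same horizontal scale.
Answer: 9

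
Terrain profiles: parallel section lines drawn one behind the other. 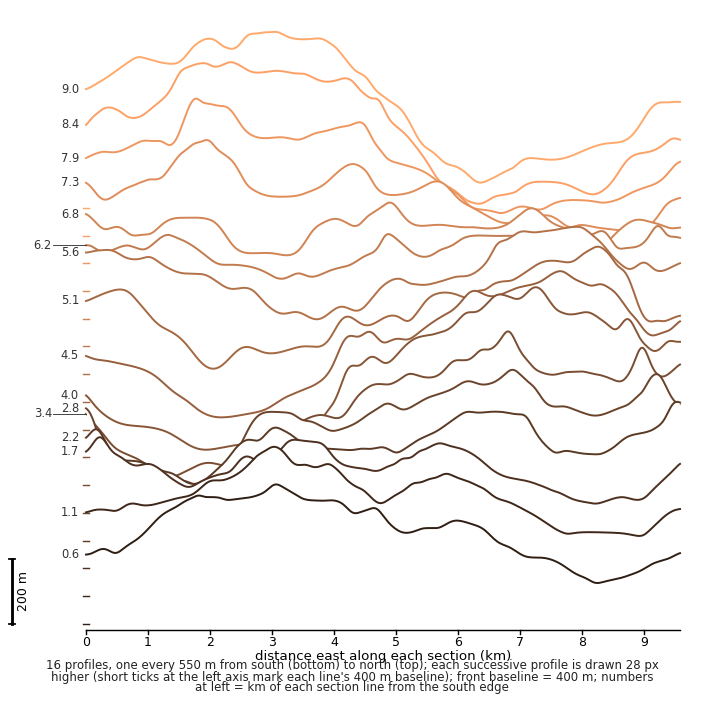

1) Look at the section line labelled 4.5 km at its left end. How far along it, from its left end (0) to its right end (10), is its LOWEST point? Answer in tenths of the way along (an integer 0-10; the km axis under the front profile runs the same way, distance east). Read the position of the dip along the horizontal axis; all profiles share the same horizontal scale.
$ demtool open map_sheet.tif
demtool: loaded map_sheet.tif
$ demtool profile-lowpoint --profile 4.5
2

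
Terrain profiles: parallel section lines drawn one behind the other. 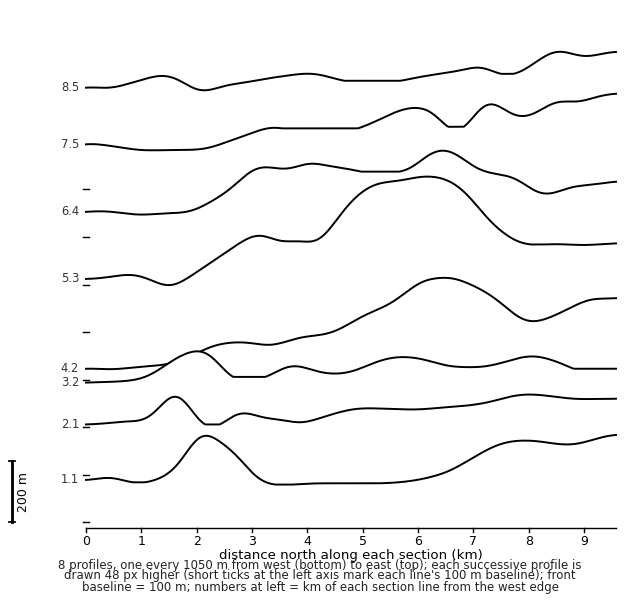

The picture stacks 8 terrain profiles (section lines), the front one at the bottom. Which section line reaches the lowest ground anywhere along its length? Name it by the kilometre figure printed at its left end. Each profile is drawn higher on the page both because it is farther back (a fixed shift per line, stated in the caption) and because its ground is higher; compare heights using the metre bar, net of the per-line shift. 4.2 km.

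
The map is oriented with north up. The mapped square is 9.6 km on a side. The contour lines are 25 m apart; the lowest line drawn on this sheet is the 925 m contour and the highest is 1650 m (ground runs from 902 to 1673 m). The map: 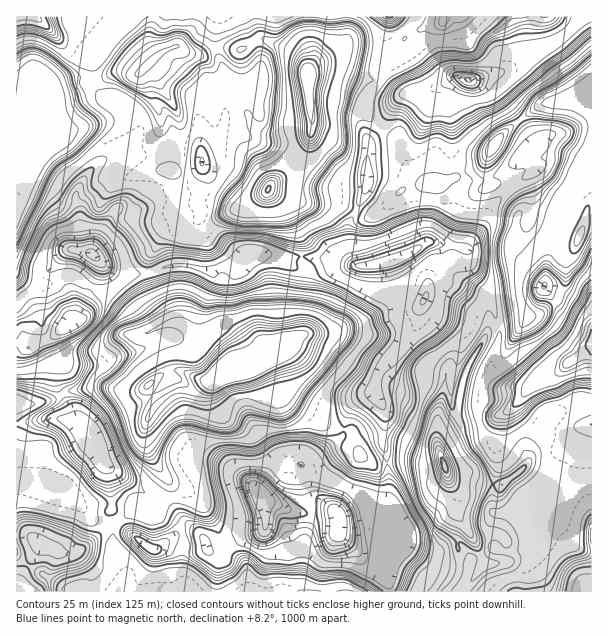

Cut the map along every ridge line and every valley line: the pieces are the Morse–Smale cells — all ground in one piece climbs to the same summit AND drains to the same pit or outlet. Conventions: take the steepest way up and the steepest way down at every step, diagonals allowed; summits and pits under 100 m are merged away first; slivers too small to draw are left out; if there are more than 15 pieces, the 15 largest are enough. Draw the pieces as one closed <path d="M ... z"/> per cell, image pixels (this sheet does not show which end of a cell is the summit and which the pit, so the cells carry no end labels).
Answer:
<path d="M272 254l-20 0-12 14-18-2-9 5-6 0-19-6-15 0-23 7 0 4 4 14 12 19 4 12 4 2-33 13-7-4-6-20-15-16-27-12-14-8-13 1 14 25 0 19-20 16-14 5-9 6-9-5-5 1 0 133 37 10 16 7 21 24 17 6 6 5 9-11 13-8 18 4 5-7 11-24-24-39 0-18 11-21 20-14 13 0 15-9 9-2 14-10 16-6 15 0 17-15 6-1 21-15 6-64-6-6 0-5-20 1z"/><path d="M497 325l-10 7-3 9-18 30-9 42-18 13-1 21 10 32 9 15 0 19 12 20 5 5 24-4 11 8 18 0 7-6 2-21 8-12 16-16 12-6 20-4 0-129-22 13-15 13-25 14-26-2-7-4-5-8 0-14 7-21 0-12z"/><path d="M270 354l-12 10-15 0-19 8-12 11 0 16 5 11 7 6 27 16 7 6 24 36 15 4 5 7 2 10 8 12 1 8-9 27-3 48 2 2 86 0-1-11-4-9-6-6-13-6-7-6 7 5 9 3 7 0 6-3 14-7 7-7 1-9-3-8-10-8-6 0-10 6-20 4-18 0-4-2 1-11 41-9 5-4 5-19-2-18-2-4-12 1-8-4-8-10-5-18-26-6-34-22-9-8-4-22z"/><path d="M213 380l-9 2-15 9-13 0-18 12-8 11-5 12 0 18 18 30 11 12 21 8 5 6 23 40 21 23 3 6 1 19 4 4 50 0-1-19 3-31 9-27-1-8-8-12-2-10-5-7-12-3-8-7-19-30-7-6-23-12-11-10-5-11z"/><path d="M408 254l-34 11-23 0-18-6-30-1-1 5 6 6 0 13-6 51-31 20 0 4 9 17 4 22 9 8 31 20 29 8 6 19 9-11 16-2 1-27-11-16 2-17 6-12 24-24 8-10 4-9 2-15 7-14 0-15z"/><path d="M591 97l-24 1-28 8-29 21-14 14-10 21 4 23 16 1 14 18 0 9-4 9-4 24 9 12 8 3-6 8-5 13 2 17 7 17 12-2 20-15 0-5 6-10 1-24 12-20 6-16 2-12 6-6z"/><path d="M263 38l-24 12-12-2-10 0 0 6 7 21 10 11-10 10 2 21-3 12 17 4 11 6 21 6 12 6 16 17 26 16 39 0 2-2 1-41 12-13-21-24-27-6-21 0-3-2 0-22-6-15-6-7z"/><path d="M581 16l-135 0-6 8-15 2-15 8-31 40-7 5-7 0-32-11-21 2-4 4 0 22 3 2 21 0 27 6 5 4 8 12 9 7 10-19 11-12 23 0 31-20 17 4 30-8 6-4 12-13 25-9 17-9 11-10z"/><path d="M446 282l-11 1-7 5-8 20 0 9-6 15-8 10-24 24-8 18 0 11 11 16-1 27 20 4 16 8 19 0 0-24 18-13 9-42 18-30 3-9 11-8-6-21-6-7-24-10z"/><path d="M231 130l-7 0-6 10-16 12 0 15 4 12-8 25 4 9-2 6 5 8 35 27 32 0 10 5 20-2-1-18-11-26-2-6-16-15 24 10 45 2 15 7 2-2 9-23-1-4-6 4-34-2-26-16-16-17z"/><path d="M591 16l-9 0-8 11-11 10-17 9-25 9-12 13-6 4-30 8-17-4-16 13 0 10 8 11 3 10 0 33 11 21 18-8 16-25 14-14 29-21 12-4 41-6z"/><path d="M137 112l-12 6-29 4-30 10-18-4-6 0-2 3-4 22-20 41 1 82 16 7 14 1 11-6-3-12 11-14 12-2 10 2-6-12-6-46 9-17 13-14 25-15 13-11 4-9 0-9z"/><path d="M168 480l0 9-15 25-18-4-21 17 0 21 12 21 0 7-8 15 133 1-4-13 0-10-3-6-21-23-23-40-5-6-21-8z"/><path d="M486 158l-6 8-17 8 3 8-12 15-2 13-14 24-7 7-23 13 19 25 1 11 4-6 9-2 21 4 26 13 10 26 18-1 6-2 4-4-6-19-2-17 4-10 7-11-8-3-9-12 4-24 4-9 0-9-14-18-16-1-4-17z"/><path d="M21 478l-5 1 0 112 101 1 9-16 0-7-12-21 0-18-7-6-17-6-21-24-16-7z"/>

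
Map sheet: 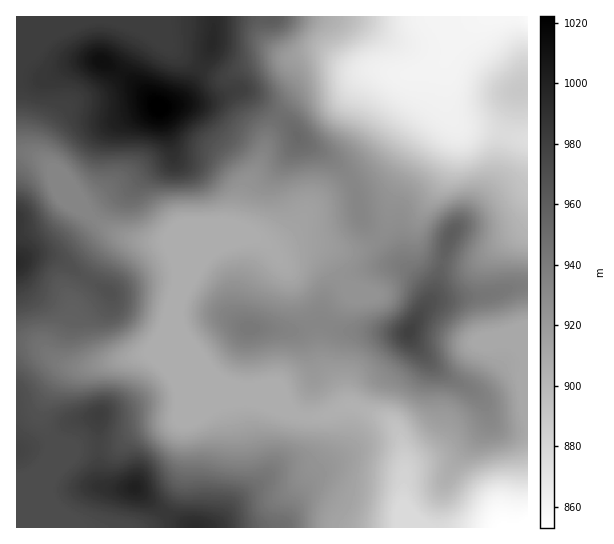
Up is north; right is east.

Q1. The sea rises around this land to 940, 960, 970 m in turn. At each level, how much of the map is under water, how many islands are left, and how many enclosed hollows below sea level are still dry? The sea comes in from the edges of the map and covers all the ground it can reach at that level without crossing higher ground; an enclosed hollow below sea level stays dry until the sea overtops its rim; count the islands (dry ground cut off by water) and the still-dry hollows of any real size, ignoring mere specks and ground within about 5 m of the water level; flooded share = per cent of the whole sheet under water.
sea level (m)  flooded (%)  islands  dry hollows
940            61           1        0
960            74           1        0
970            80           1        0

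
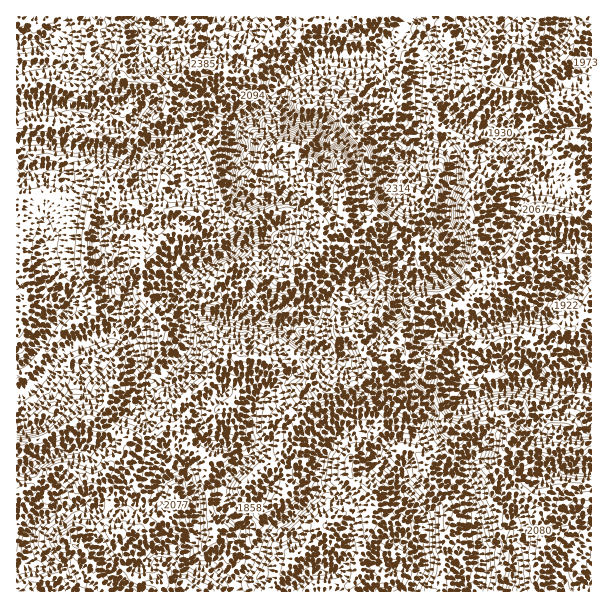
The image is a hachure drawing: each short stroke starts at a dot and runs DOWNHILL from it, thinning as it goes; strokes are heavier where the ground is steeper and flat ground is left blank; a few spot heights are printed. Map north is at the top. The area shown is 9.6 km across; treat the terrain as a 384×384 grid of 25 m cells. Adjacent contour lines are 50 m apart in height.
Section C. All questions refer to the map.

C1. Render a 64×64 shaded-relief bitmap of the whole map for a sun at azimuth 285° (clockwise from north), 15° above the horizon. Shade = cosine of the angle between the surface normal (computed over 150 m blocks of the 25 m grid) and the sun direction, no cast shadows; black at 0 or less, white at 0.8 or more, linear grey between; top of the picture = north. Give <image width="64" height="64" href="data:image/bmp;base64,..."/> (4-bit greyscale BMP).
<image width="64" height="64" href="data:image/bmp;base64,Qk12CAAAAAAAAHYAAAAoAAAAQAAAAEAAAAABAAQAAAAAAAAIAAATCwAAEwsAABAAAAAAAAAAAAAAABEREQAiIiIAMzMzAERERABVVVUAZmZmAHd3dwCIiIgAmZmZAKqqqgC7u7sAzMzMAN3d3QDu7u4A////AJYSepVWAEmYIDUyAFu6MBynZ2MAEACdggAZwyylACQ0mYh4h0AHh3cgIyEjarqAA6hohjIyAE2zAQTGGsYAEyJ4mquWIDZEiUACRFUmzKYAFneYQREQG9YiArkYxwATQiaaiIUQVAB5QAFEZQGdyWAEU1gwIyAI2DICuibIAAMyF6qWYgNjAAEyBoJEAGzbhTVTJlIzEAnYMQK6RrogASMp3cYQFnIAAAAGyCEASrmZhlIWchACCekgBKhVmlAAIwfu6SFYgxIQAAC7QAJEq6qnQRVyACAI6RAGyEZ4QAASAb27hHhlRCEhAKswBHEq3KlRFXQREAjqEAfHN5YgAgAAKbuXmWVVRVEAqQBIkgCO2nQ1dREAGdogCLc2hyAAIwATaId4ZFRFdACGBXN6MAXclmZ0AABoqRAqpkZ2MQAkABNIVWRCMySVAHMKogikAE2niGMABJl0AGyVVnYxEjVSAjiDQyIzAYYDgAzVApkwCMqHYwAYqVAAbJZlM2ZDNJmDKKcyATIANTiQB+tBVzAH2oUgAmmXIQB7hVIAJmVWi+xodGggIgABWJEAjrVEMgLMgQBHaKUUAKyVMAAAASMAjchWinMQESNGdRAJ6mQyAL2RAYhGlUUAbekhAAAAAQACaIiImCARRVZUMAW8ljEAfaQAq3VnhgAJ/kABIAAAUwADVmZ4QBE1UgElRImXMRAapzBLhXq4EATPogBmETOKySAkVEZSMzVBNCMRmXdBEASHdAJnrMgAA76wAIogE3nO2FUwAjNoZTJWMwCbdmEAAkVWQjFu+gAASnABmlAAu6m8yTAAJ4d4Y2dTAHyodAAAAjVlUgnmB6hVMAA1ZQB625q5ZAAGdrpTWHQAWZmZYAAAMlUxJVAFm6ZBABQzMXiqq6eYIAF6y5Q1dzA3mqmVAAAxQ0UCAABJuWQyAlM0Roq6ictAAFuq21NGQiWLy5lhAAJCIjAAARAEZTJDRUQiWJp5y4AAF7u9tzRDNFjNpqhmIhETUAAVUQAAEDQCMmMmiGi7kAJRfqi6VDM1UmyVmHzEASZwACQyRBABZAEjNUJoh4qQCKAK7ct0Q1ZlVjSZrcUhMhIAAyASMyNTAAAAUyaJmWAK5QCv/chjRnhzFrmMpWQQCHABIQFSJUAAAAAmEUaJY2vqAB7/yFNZuAKamGhSmCADlQAjMjREIQARAAZgAjVnitwADP6VZGzDXKnLlACMYAA2dTV4ZUMyJCAAAIggAEeJyxAM+lRFiYiavtqKUAuwAAEjMliWRXdVMSAAGZUgCJipIAamVph5ZGU86WvUAJYAAhAAACMze5dlQgADmUAZuoQAF2UziiB5lQTaaskgCxACQwAAABACq5dCERSJEFi7QAF5hlE5kyRFQWpXqoAIoyI1QhABAABMy0IBRngQipkQAqqnZzWYQhAgAjWZUAGZiENlMhEQAAjdQgNndwCdhSAAjcp2eJmGMAAAAFpAASJc1lZUEAAAAa4xFoeVAa2kEAAH3cmJuWqkAAAAACN3MAC+ZlQyIQAABCImiKMGurcgBABN/tyDjtoQAAEAAmhQAA6RdSARE0EAMjZ4ogjLmFETERBO/oO/3KEAAgABVkMADeAIgAETVRAzNniiCbqYdCMyVQB+t77e1xAAAABEQgAM9AGmABEjIEM1eKMKuYd3ZVQ3gAA6zf25QRAAADMAABz2AIwgAjMAREVnpQi5h2d3ZlaoQgBM/apkIAAAAAAArLQAPGADQgBERWaZNXd3iGZ4Q7qMgAe7ukUwJAABAAHucAAKxANSAERFVop2hmV4h3Y1pmzLl3rINzAjACVAAP9gAAbaVEUwRFVWiqZ3eIdWZ3lBWcu6zKQ4MCAAV2EA/4AAA6llV2RFZVaKuVRHmVVmmgT2SniqcEogAACJUgDPsgEBiWZWVEZ2Voq6YgW7UmiYAf5ryYhgWwAQAqQmIE/EIQBpZmUyNodnmqhjFspCibcB/5vZhjBdEAACkilwP5QyEEmGZSBFd4mahlNc10aqtQDf+7qVAK4AIABiW3BOlUEDiGVUIamGZmh1RmeYirujAM/9qGAAuwSgAAGbUGyHYBiWUyMhZmVXdVVoUAarqoAAn//ZUABXi1AAABdGqjVRi5QzIhE0REaHRGmQAUm3IACv/chHUAjbAAAAJWmVIliqhBNVIERURYljWdwwBYICAK7MozdwXaIAAAAphCNFiJhiASQxh2Zol0WXn/UUIAAQLO1wB5q/QBEAADtwFnZ4hkMhEUWIdniGaapp/pEAAAABzHKrd3qAACIAOmFodleVA2MRNSRWd2VGaKie0wAAAwAJmO2Wa4AAJBAXVol2VWMBVkI0IzRXiEMyVlijAABWEABb3KWJZBEkICV6iJdlVAAFZERlVVaLuXM2VGAAAUMAAAm7pphWMkVAJYu5qVNFYgBGZod2Z5vdxUm3RSABNCAAAYqXh1dUVlEle8qpQyNpUAJWZ3Z4ib3GN6dYpQBDIhAABYh2ZmVnYiV6yqkyIySHAAJmZnipadklhliENFUjIAIABFVVVneDFYqXmkRTACmAAHeJiKloyiV0WXEEdjRjA0AAMzMyRnRIqVWbZZcABLcAdWmHmXm4JHR5UAN2NHhTUgBEIhAUVmq3NZp1iGEAjEBFNIiIiacDWLYyEUVWiVR2EUMAEiE4mJUVmoVplQBLhCNEaFeKkQdqtDISJHeKY3hERCISAAa6dAKKlGqnADqG"/>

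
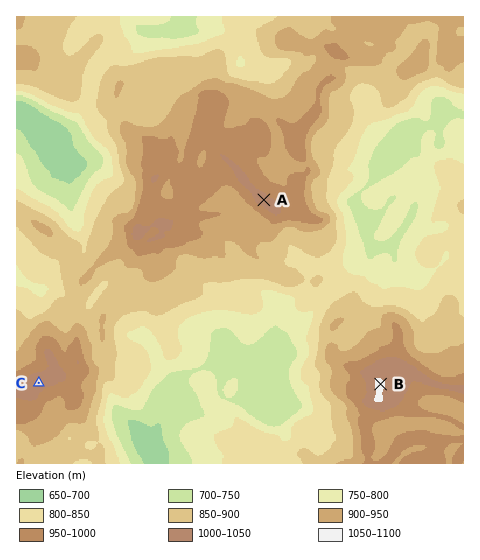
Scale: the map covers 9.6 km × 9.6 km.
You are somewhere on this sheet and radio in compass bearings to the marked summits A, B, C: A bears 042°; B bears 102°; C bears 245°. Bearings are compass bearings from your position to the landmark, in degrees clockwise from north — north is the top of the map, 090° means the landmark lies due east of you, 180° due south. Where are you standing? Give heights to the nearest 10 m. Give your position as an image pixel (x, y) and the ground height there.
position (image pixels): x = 143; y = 334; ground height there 780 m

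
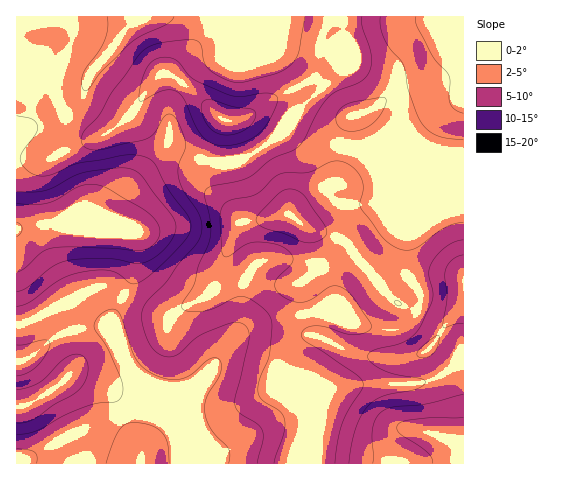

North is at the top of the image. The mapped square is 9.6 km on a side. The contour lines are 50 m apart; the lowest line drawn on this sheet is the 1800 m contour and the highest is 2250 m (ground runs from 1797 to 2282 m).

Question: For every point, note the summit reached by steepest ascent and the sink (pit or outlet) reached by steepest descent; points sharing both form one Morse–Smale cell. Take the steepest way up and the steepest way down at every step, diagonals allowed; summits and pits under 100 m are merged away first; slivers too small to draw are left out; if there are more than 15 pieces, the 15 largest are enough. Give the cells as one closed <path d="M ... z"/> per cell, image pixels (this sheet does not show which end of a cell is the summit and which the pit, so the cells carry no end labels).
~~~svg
<path d="M463 16l-243 1 61 26 42 6 16 21-42 41-24 29-31 20-32 2-28-12-11-2-6 2-35 35-9 12-10 21-15 6-51 0-29 5 1 235 447-1z"/><path d="M220 16l-89 0-1 8-21 29-16 17-6 11-6 18-8 9-21 13-28 9-8 0 1 98 28-4 51 0 15-6 10-21 9-12 35-35 6-2 11 2 28 12 32-2 31-20 24-29 42-41-16-21-42-6z"/><path d="M130 16l-114 1 0 112 2 1 6 0 28-9 16-9 13-13 10-25 37-47 4-6z"/>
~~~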